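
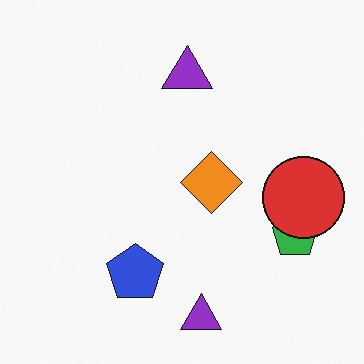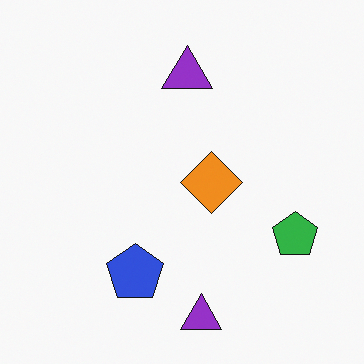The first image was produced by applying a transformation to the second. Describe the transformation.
The first image is the second overlaid with an additional red circle.

A red circle appears in the first image that is absent from the second.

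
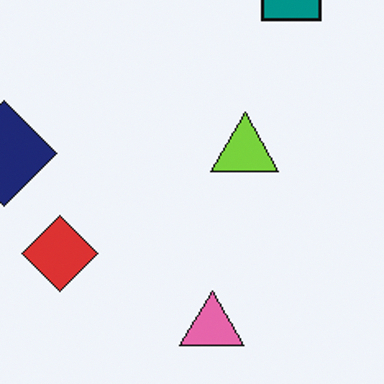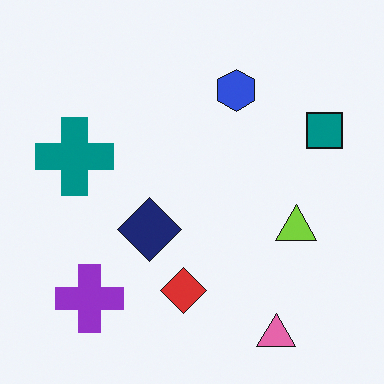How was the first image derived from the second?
The first image is the second cropped to a noticeably smaller region and rescaled.

The visible shapes are larger and the field of view is narrower; shapes near the original edges may be partly or wholly outside the frame — a crop-and-rescale.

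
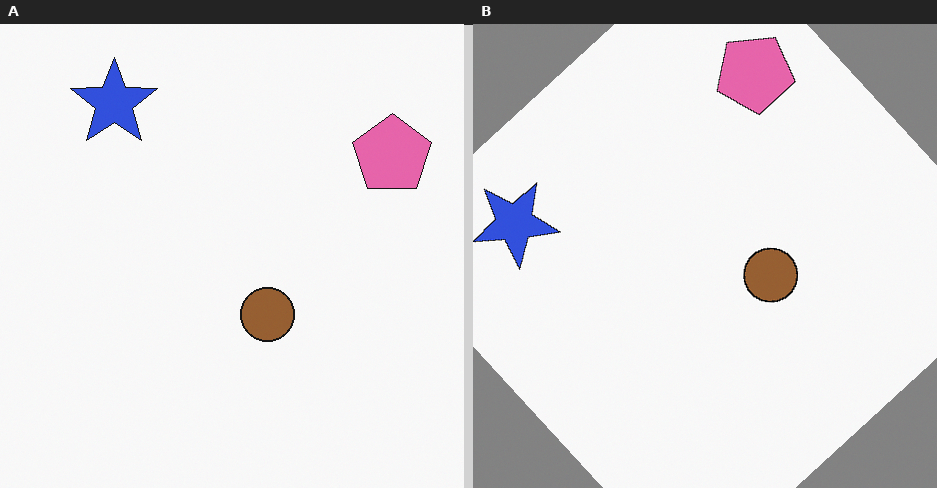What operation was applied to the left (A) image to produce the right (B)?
This is the original image rotated counter-clockwise by a large amount — several tens of degrees.

Every shape is tilted by the same angle and the image corners show triangular fill wedges — a whole-image rotation by a non-right angle.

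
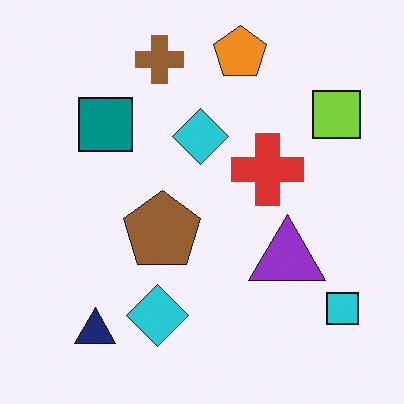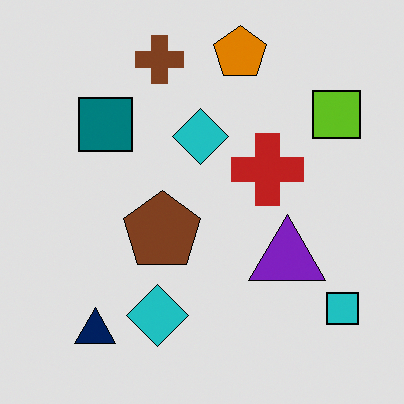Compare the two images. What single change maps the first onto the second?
It was posterized to a reduced palette.

Each flat color has snapped to a coarser quantized level — most visibly, the near-white background has dropped to a flat grey.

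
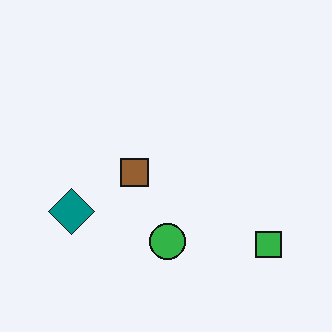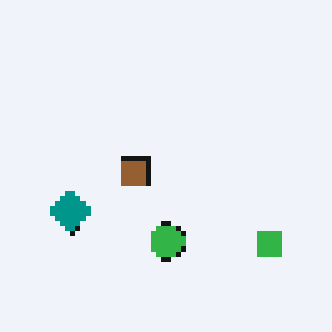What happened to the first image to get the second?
This is the original image mildly pixelated.

Shapes are reduced to large square blocks; fine edges and outlines are lost — a downscale-then-upscale (mosaic) effect.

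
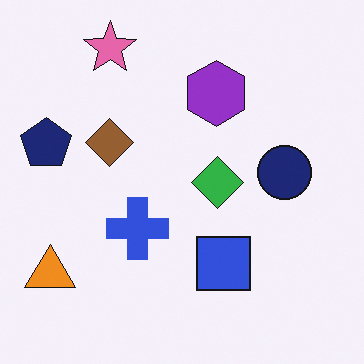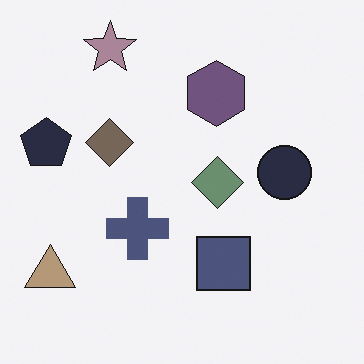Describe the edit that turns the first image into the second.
This is the original image made much more muted (saturation change).

All colors are more muted and greyish — a global saturation change.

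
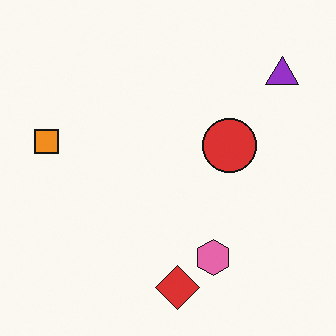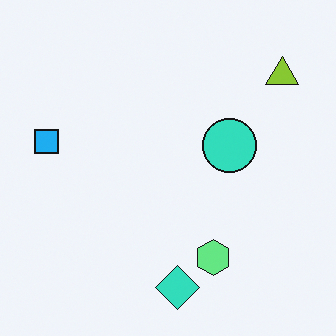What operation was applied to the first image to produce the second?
The second image is the first hue-shifted by a large amount.

Every shape's color has rotated by the same amount around the hue wheel — a uniform hue shift.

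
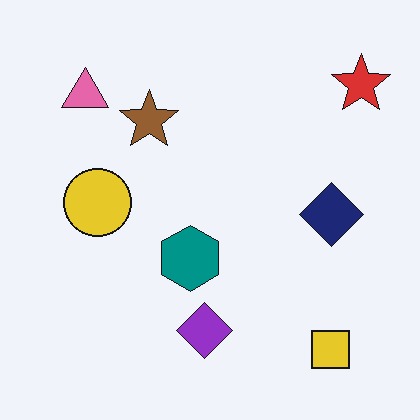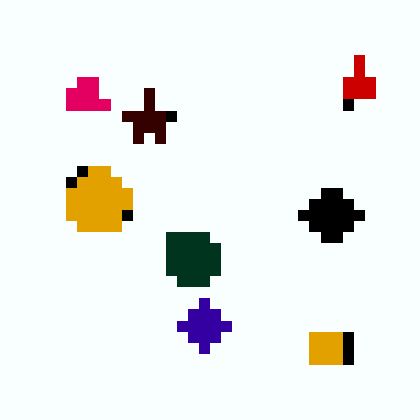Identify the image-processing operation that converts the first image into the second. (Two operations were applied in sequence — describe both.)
The image was given much higher contrast, then heavily pixelated into large blocks.

Tones are pushed away from mid-grey across the whole image — a global contrast change. Shapes are reduced to large square blocks; fine edges and outlines are lost — a downscale-then-upscale (mosaic) effect.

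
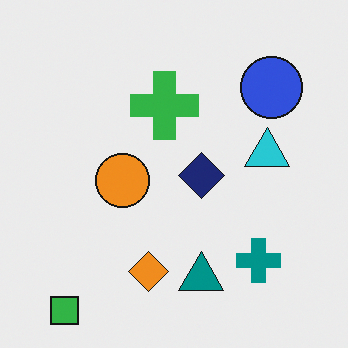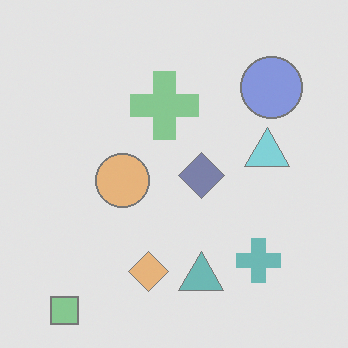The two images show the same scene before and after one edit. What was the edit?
Washed out (contrast reduced).

Tones are pushed toward mid-grey across the whole image — a global contrast change.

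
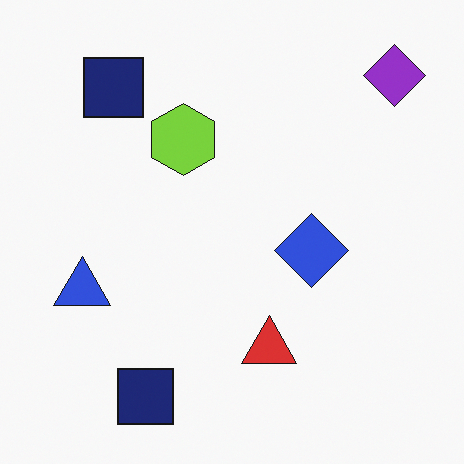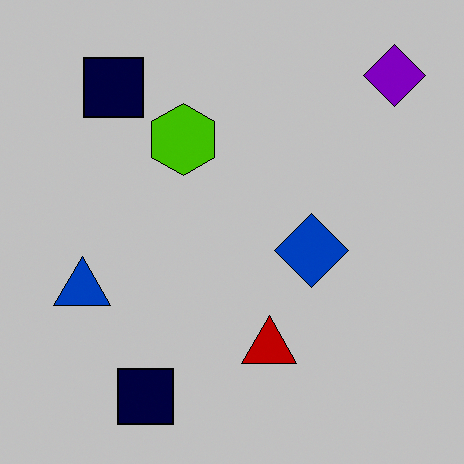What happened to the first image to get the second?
It was aggressively posterized.

Each flat color has snapped to a coarser quantized level — most visibly, the near-white background has dropped to a flat grey.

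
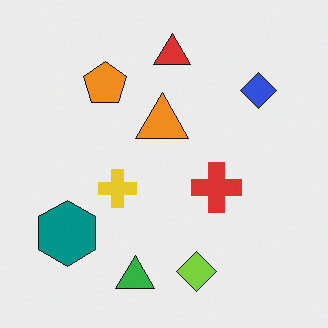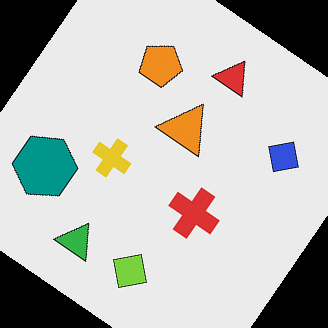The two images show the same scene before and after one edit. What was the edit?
The image was rotated clockwise by a large amount — several tens of degrees.

Every shape is tilted by the same angle and the image corners show triangular fill wedges — a whole-image rotation by a non-right angle.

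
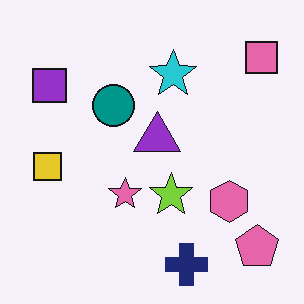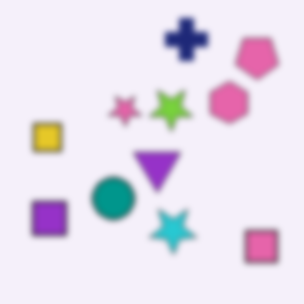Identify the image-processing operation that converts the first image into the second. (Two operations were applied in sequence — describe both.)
The second image is the first moderately blurred, then flipped vertically (top ↔ bottom).

Shape edges and outlines are uniformly softened across the whole image. The navy cross is in the bottom of the first image and the top of the second — shapes on opposite sides of the horizontal midline have swapped in a mirror flip.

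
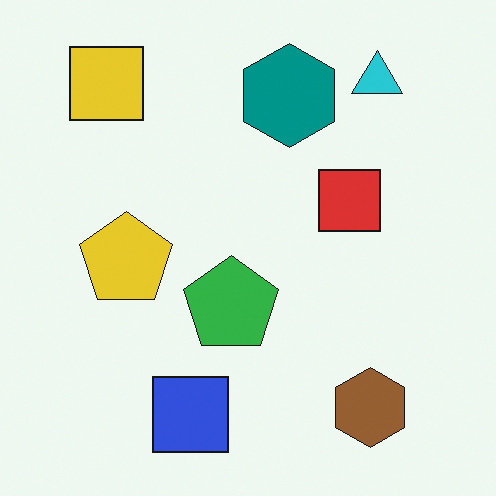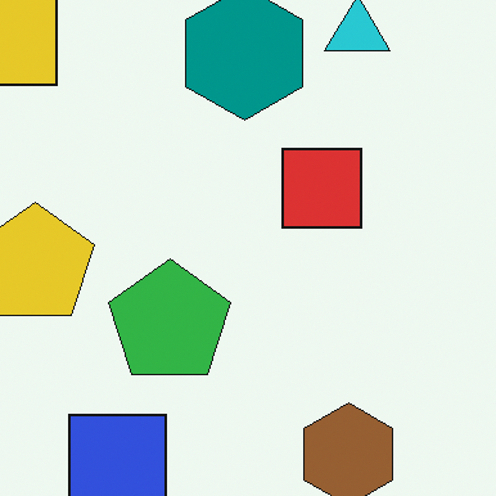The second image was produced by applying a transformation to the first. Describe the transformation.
The image was cropped slightly and scaled back up.

The visible shapes are larger and the field of view is narrower; shapes near the original edges may be partly or wholly outside the frame — a crop-and-rescale.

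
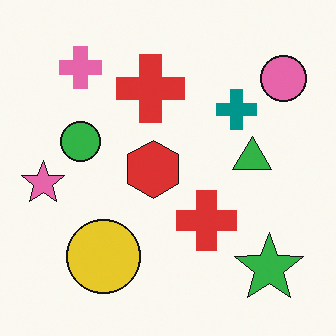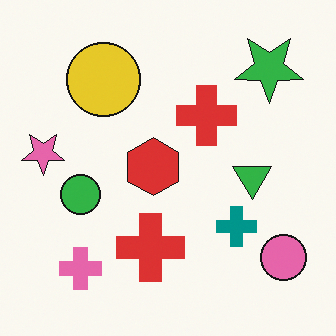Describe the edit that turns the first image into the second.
The image was flipped vertically (top ↔ bottom).

The pink cross is in the top-left of the first image and the bottom-left of the second — shapes on opposite sides of the horizontal midline have swapped in a mirror flip.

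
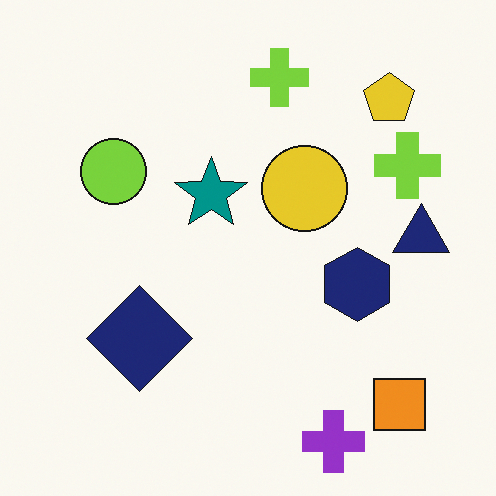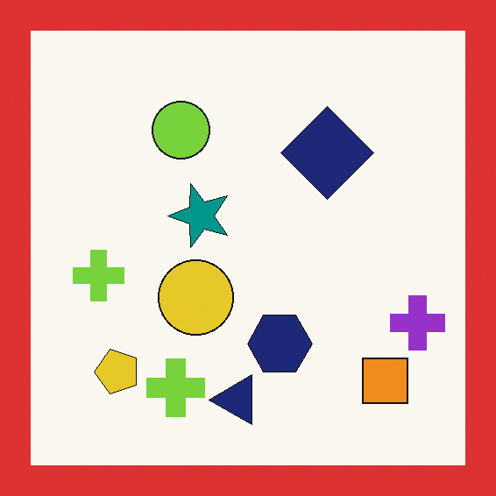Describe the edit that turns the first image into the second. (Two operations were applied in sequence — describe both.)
It was transposed (reflected across the top-left ↔ bottom-right diagonal), then framed with a red border.

Shapes have swapped their row and column positions — what was in the top-right is now in the bottom-left — a diagonal reflection. A solid red frame runs around the edge of the second image, with the content slightly shrunk inside it.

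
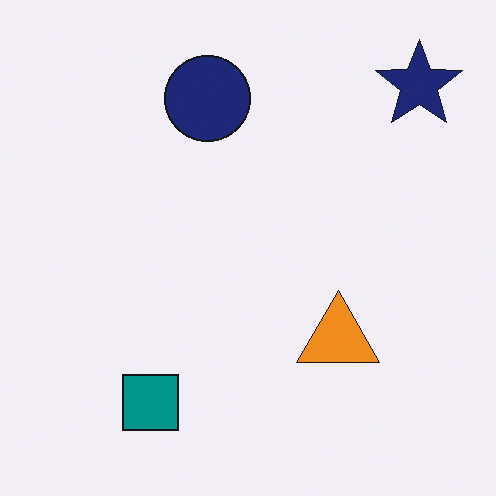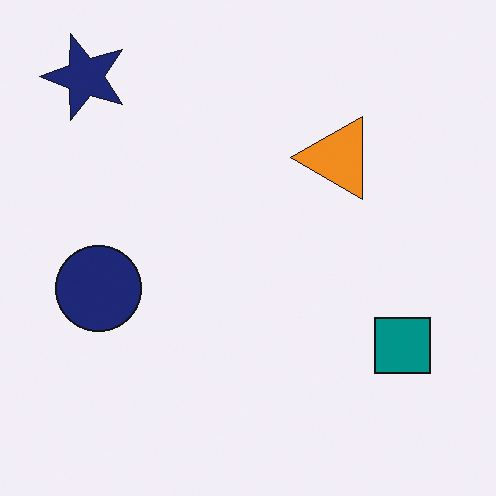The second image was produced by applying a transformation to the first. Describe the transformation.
Rotated 90° counter-clockwise.

The navy star sits in the top-right of the first image and the top-left of the second — consistent with a whole-image 90° counter-clockwise rotation.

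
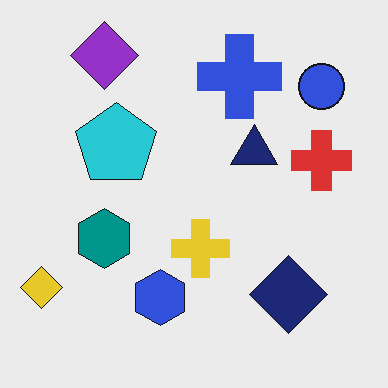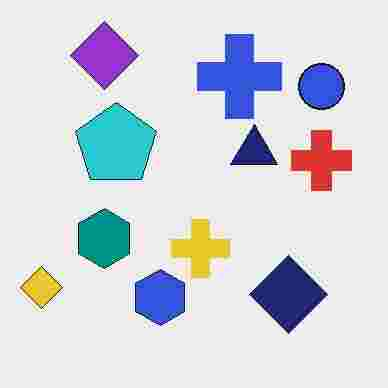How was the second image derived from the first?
The second image is the first heavily JPEG-compressed with obvious blocking artifacts.

Blocky 8×8 compression artifacts appear around shape edges and the flat background shows ringing — characteristic JPEG degradation.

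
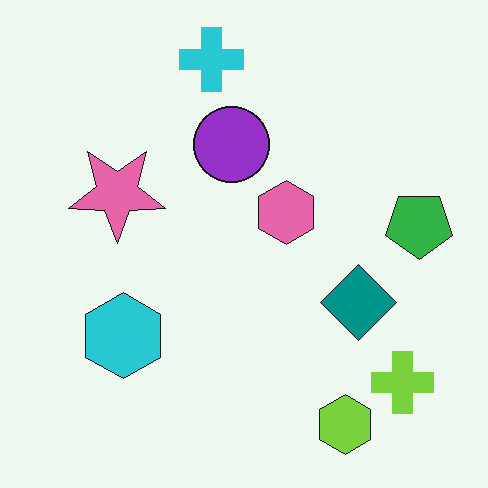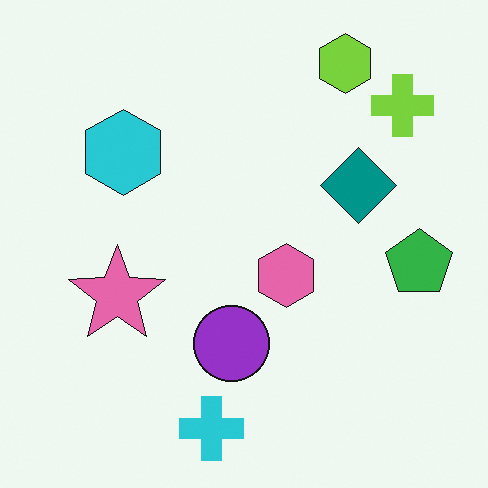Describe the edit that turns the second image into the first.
Flipped vertically (top ↔ bottom).

The cyan cross is in the bottom of the second image and the top of the first — shapes on opposite sides of the horizontal midline have swapped in a mirror flip.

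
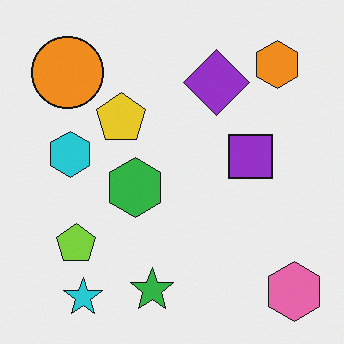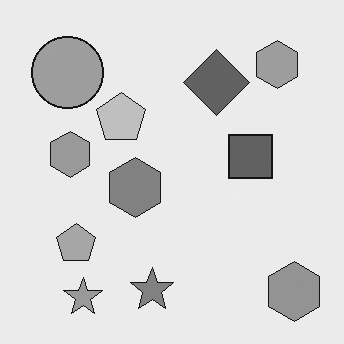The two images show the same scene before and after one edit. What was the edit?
It was converted to grayscale.

All color is removed — every shape is now a shade of grey.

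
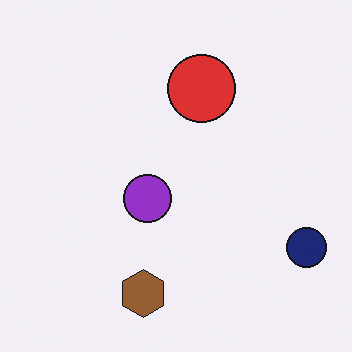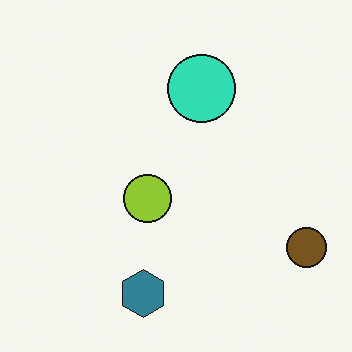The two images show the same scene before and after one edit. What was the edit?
The transformation is: hue-shifted by a large amount.

Every shape's color has rotated by the same amount around the hue wheel — a uniform hue shift.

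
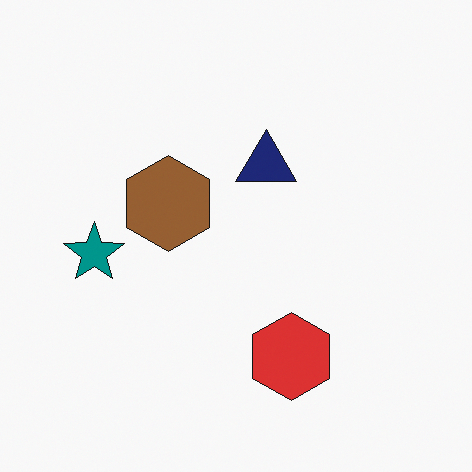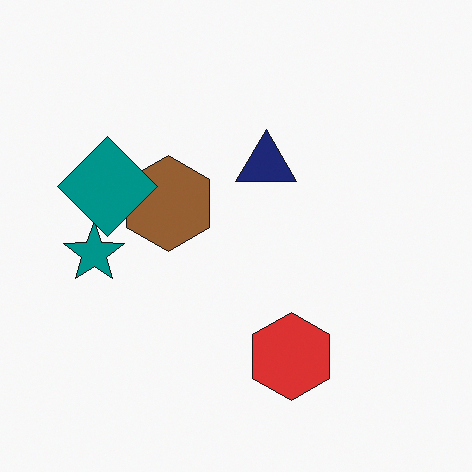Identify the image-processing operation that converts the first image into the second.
The transformation is: overlaid with an additional teal diamond.

A teal diamond appears in the second image that is absent from the first.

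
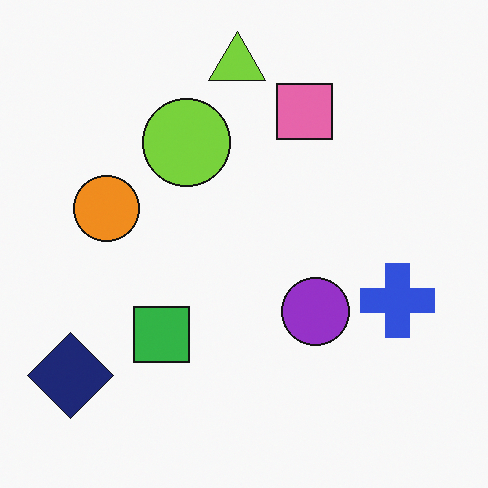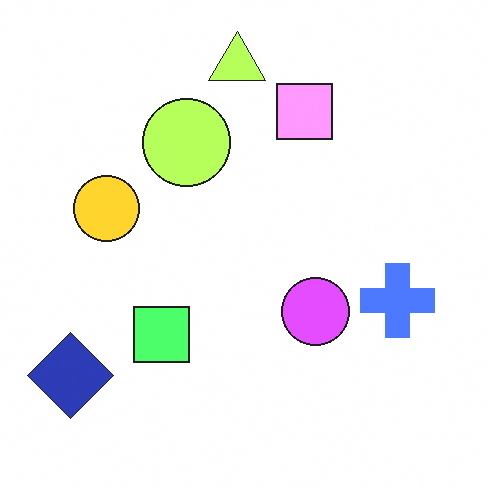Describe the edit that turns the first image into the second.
This is the original image noticeably brightened.

Every pixel — background and shapes alike — is uniformly brightened.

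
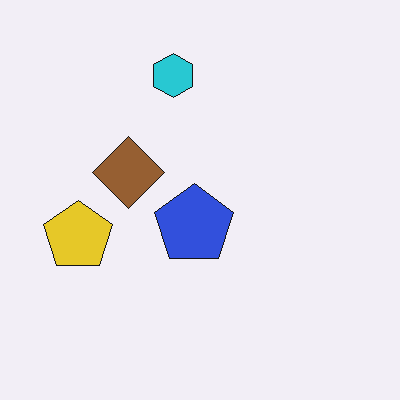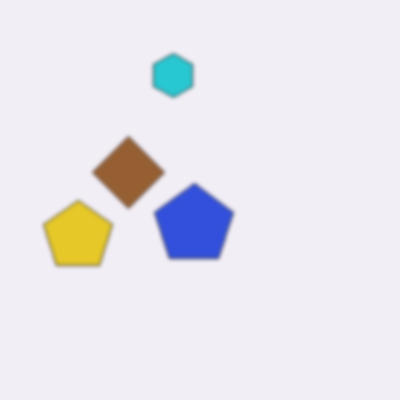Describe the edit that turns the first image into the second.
The second image is the first given a subtle gaussian blur.

Shape edges and outlines are uniformly softened across the whole image.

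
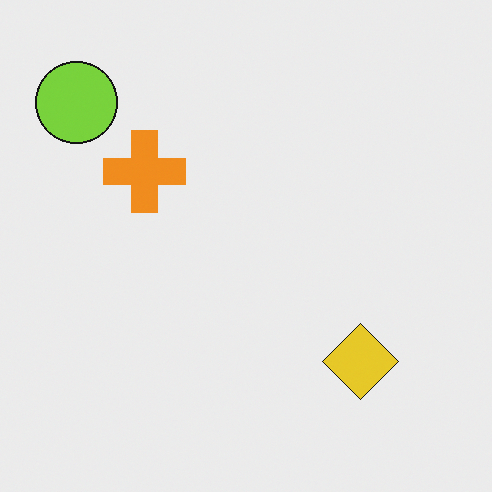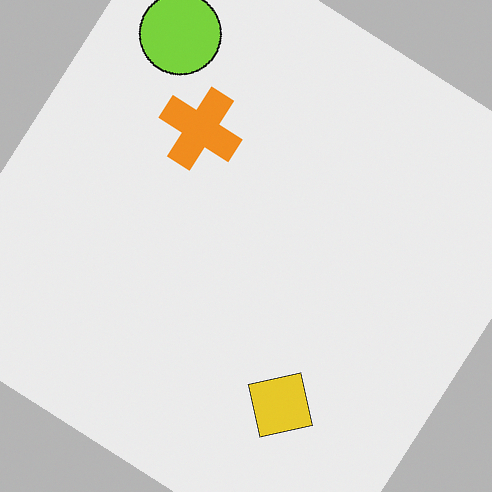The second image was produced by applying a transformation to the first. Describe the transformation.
It was rotated clockwise by a large amount — several tens of degrees.

Every shape is tilted by the same angle and the image corners show triangular fill wedges — a whole-image rotation by a non-right angle.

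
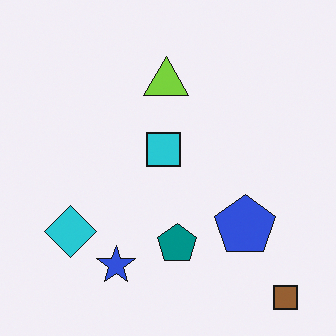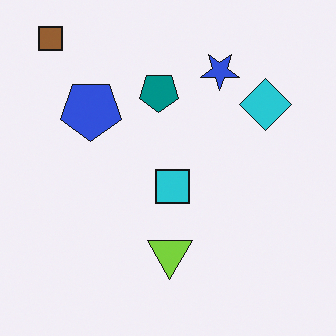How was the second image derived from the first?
The transformation is: rotated 180°.

The brown square sits in the bottom-right of the first image and the top-left of the second — consistent with a whole-image 180° rotation.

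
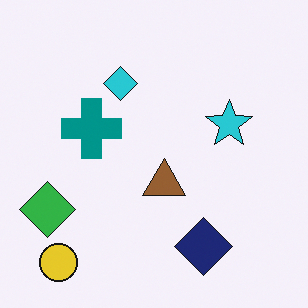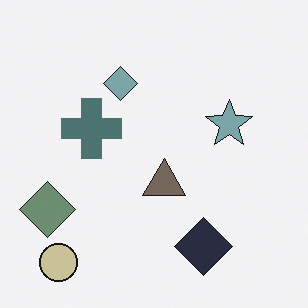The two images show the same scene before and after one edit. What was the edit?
The second image is the first heavily desaturated.

All colors are more muted and greyish — a global saturation change.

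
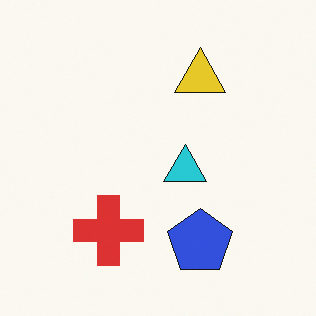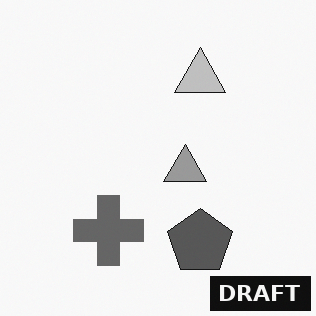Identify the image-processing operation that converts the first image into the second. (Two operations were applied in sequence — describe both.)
The second image is the first converted to grayscale, then watermarked with the text "DRAFT" in the lower-right corner.

All color is removed — every shape is now a shade of grey. A dark label reading "DRAFT" appears in the lower-right corner.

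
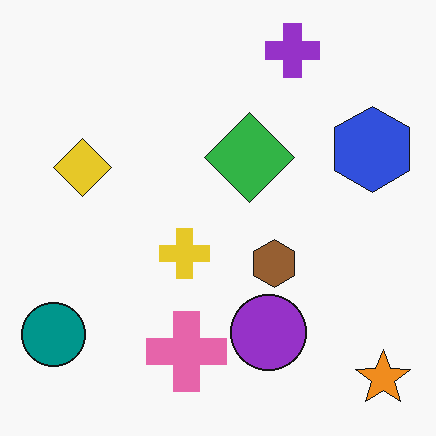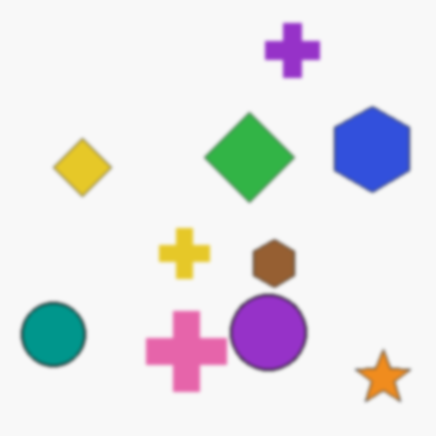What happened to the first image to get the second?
This is the original image slightly softened.

Shape edges and outlines are uniformly softened across the whole image.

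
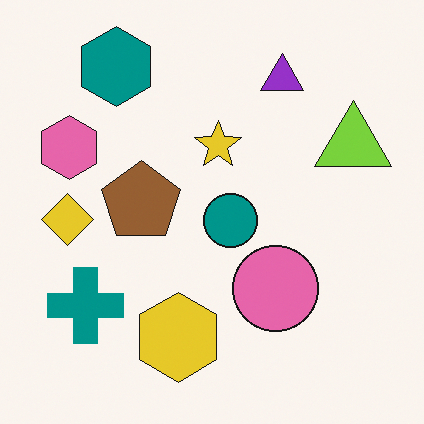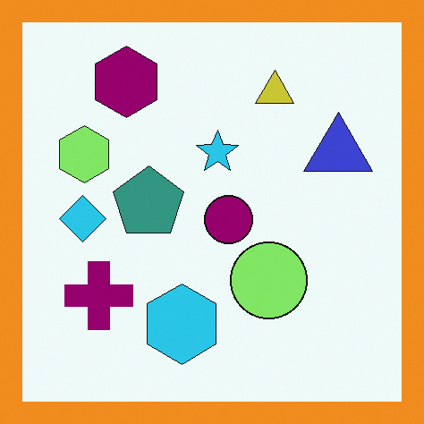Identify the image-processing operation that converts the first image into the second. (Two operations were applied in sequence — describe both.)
The image was hue-shifted noticeably, then framed with a orange border.

Every shape's color has rotated by the same amount around the hue wheel — a uniform hue shift. A solid orange frame runs around the edge of the second image, with the content slightly shrunk inside it.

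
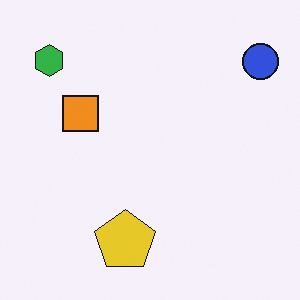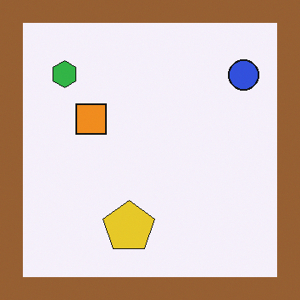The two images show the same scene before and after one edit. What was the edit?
The second image is the first framed with a brown border.

A solid brown frame runs around the edge of the second image, with the content slightly shrunk inside it.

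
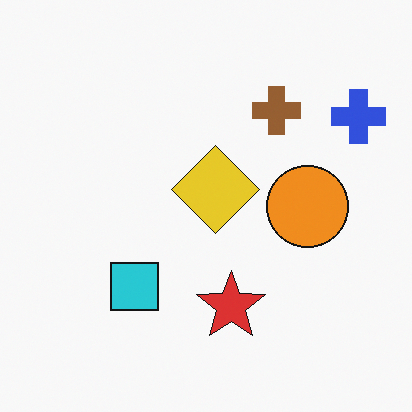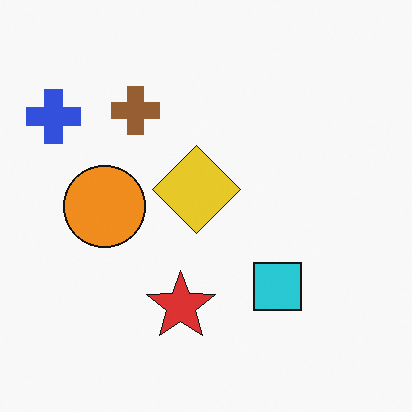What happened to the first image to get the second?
This is the original image flipped horizontally (left ↔ right).

The blue cross is in the top-right of the first image and the top-left of the second — shapes on opposite sides of the vertical midline have swapped in a mirror flip.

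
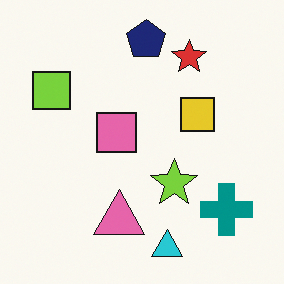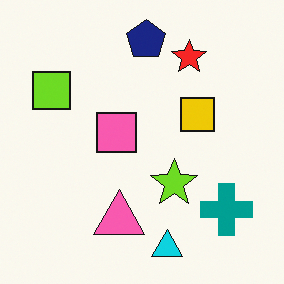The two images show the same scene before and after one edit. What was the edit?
Slightly oversaturated.

All colors are more vivid — a global saturation change.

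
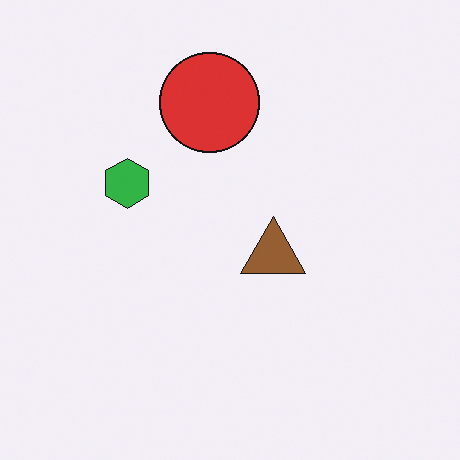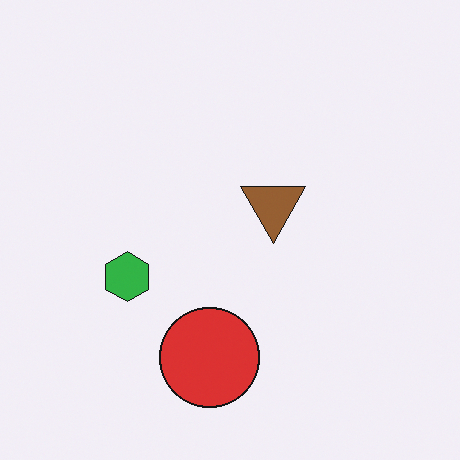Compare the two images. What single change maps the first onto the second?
Flipped vertically (top ↔ bottom).

The red circle is in the top of the first image and the bottom of the second — shapes on opposite sides of the horizontal midline have swapped in a mirror flip.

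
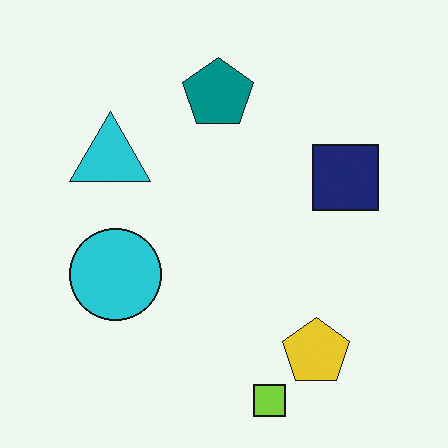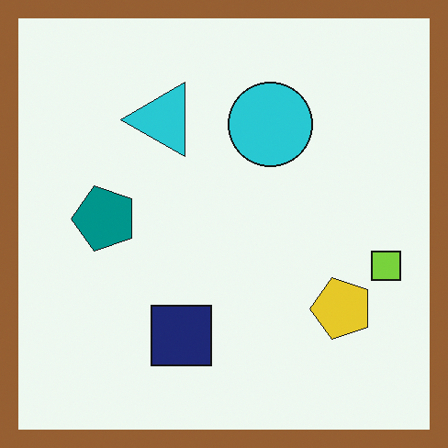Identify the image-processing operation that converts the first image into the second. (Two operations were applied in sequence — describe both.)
The second image is the first transposed (reflected across the top-left ↔ bottom-right diagonal), then framed with a brown border.

Shapes have swapped their row and column positions — what was in the top-right is now in the bottom-left — a diagonal reflection. A solid brown frame runs around the edge of the second image, with the content slightly shrunk inside it.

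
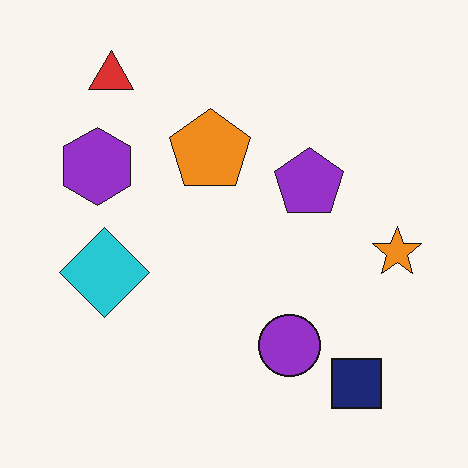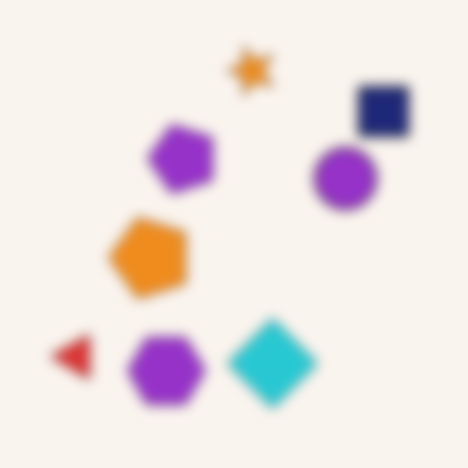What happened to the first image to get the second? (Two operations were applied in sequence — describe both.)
It was rotated 90° counter-clockwise, then strongly gaussian-blurred.

The red triangle sits in the top-left of the first image and the bottom-left of the second — consistent with a whole-image 90° counter-clockwise rotation. Shape edges and outlines are uniformly softened across the whole image.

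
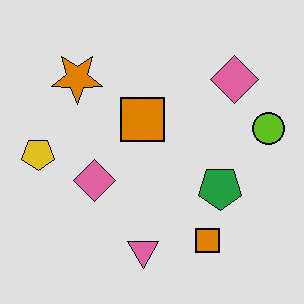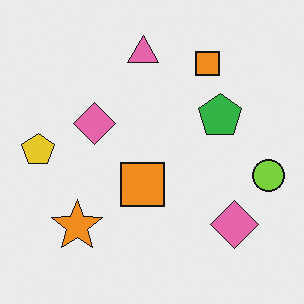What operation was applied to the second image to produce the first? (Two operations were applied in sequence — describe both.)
Posterized to a reduced palette, then flipped vertically (top ↔ bottom).

Each flat color has snapped to a coarser quantized level — most visibly, the near-white background has dropped to a flat grey. The pink triangle is in the top of the second image and the bottom of the first — shapes on opposite sides of the horizontal midline have swapped in a mirror flip.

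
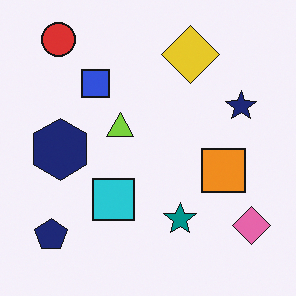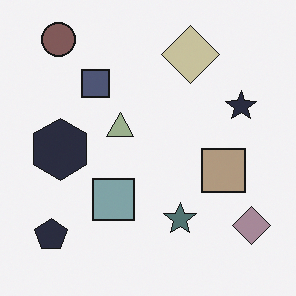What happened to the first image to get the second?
The second image is the first made much more muted (saturation change).

All colors are more muted and greyish — a global saturation change.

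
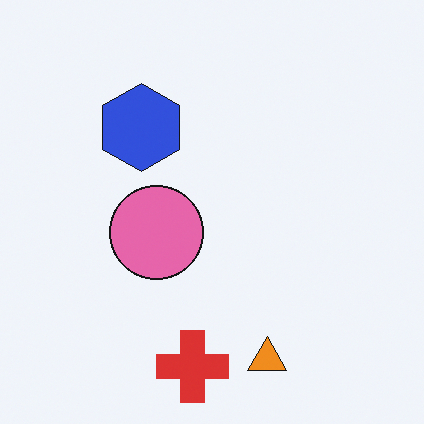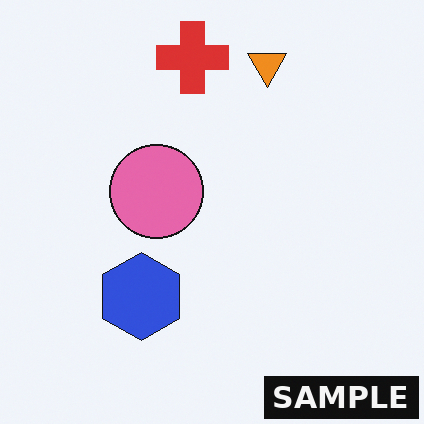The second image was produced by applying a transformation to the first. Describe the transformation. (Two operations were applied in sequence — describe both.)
This is the original image flipped vertically (top ↔ bottom), then watermarked with the text "SAMPLE" in the lower-right corner.

The red cross is in the bottom of the first image and the top of the second — shapes on opposite sides of the horizontal midline have swapped in a mirror flip. A dark label reading "SAMPLE" appears in the lower-right corner.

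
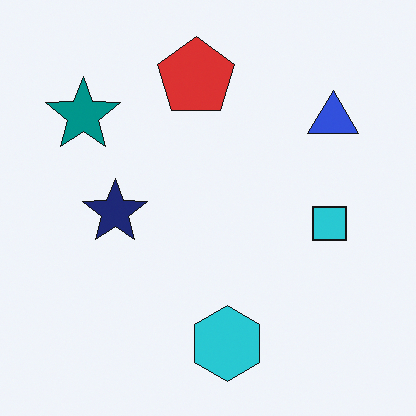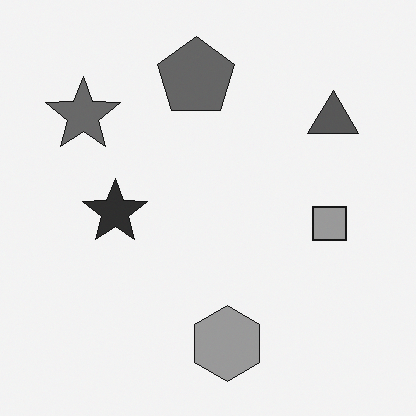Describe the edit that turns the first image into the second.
It was converted to grayscale.

All color is removed — every shape is now a shade of grey.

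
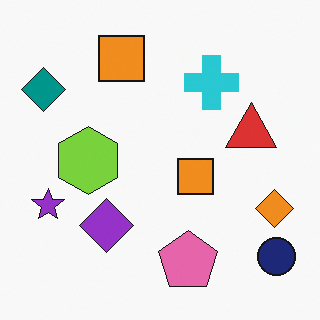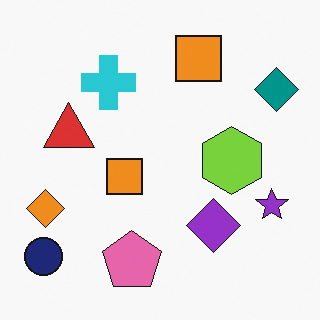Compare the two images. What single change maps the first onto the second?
The image was flipped horizontally (left ↔ right).

The teal diamond is in the top-left of the first image and the top-right of the second — shapes on opposite sides of the vertical midline have swapped in a mirror flip.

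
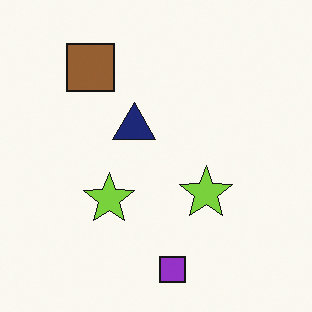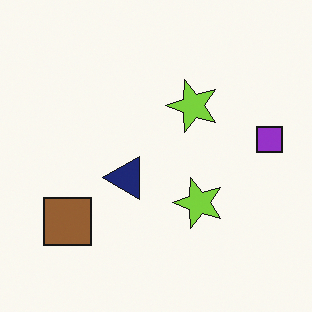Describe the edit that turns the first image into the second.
This is the original image rotated 90° counter-clockwise.

The purple square sits in the bottom of the first image and the right of the second — consistent with a whole-image 90° counter-clockwise rotation.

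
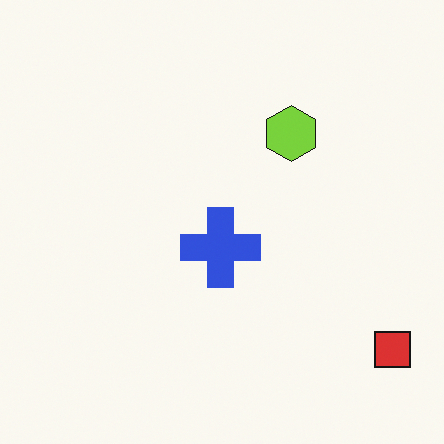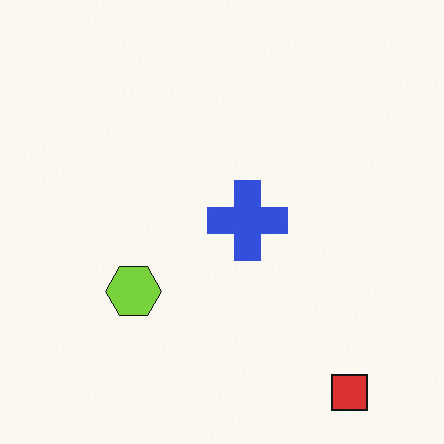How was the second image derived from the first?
The image was transposed (reflected across the top-left ↔ bottom-right diagonal).

Shapes have swapped their row and column positions — what was in the top-right is now in the bottom-left — a diagonal reflection.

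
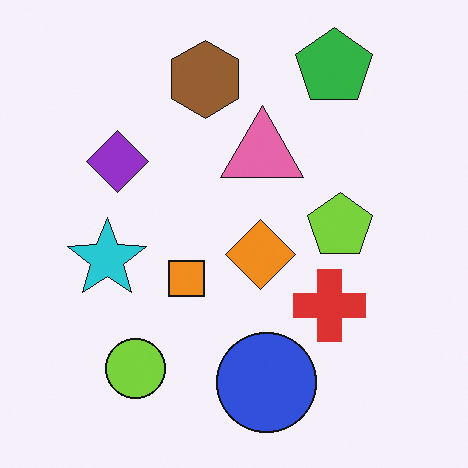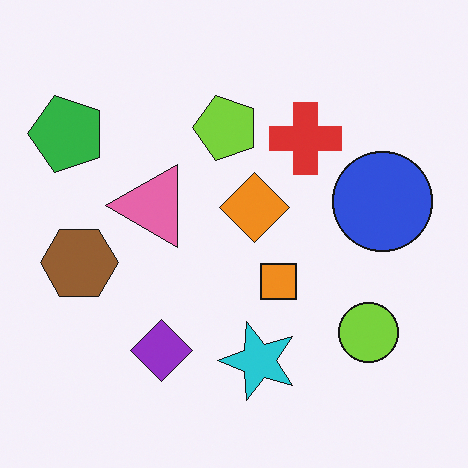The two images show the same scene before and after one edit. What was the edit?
This is the original image rotated 90° counter-clockwise.

The green pentagon sits in the top-right of the first image and the top-left of the second — consistent with a whole-image 90° counter-clockwise rotation.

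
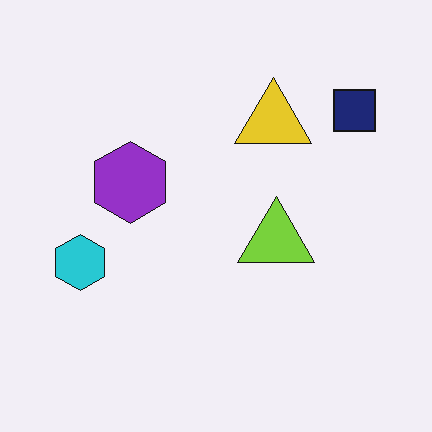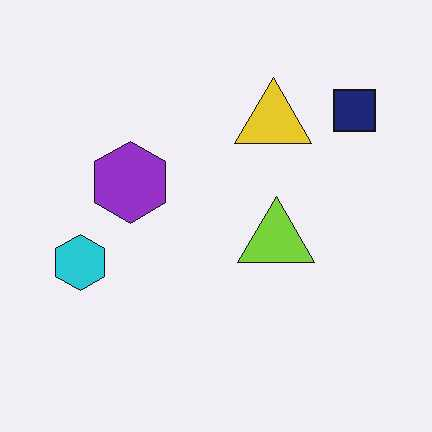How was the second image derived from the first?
It was JPEG-compressed with visible artifacts.

Blocky 8×8 compression artifacts appear around shape edges and the flat background shows ringing — characteristic JPEG degradation.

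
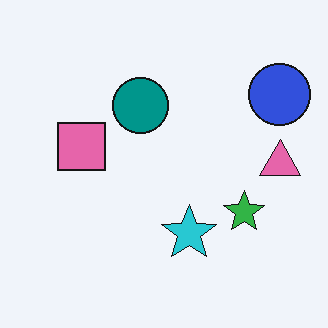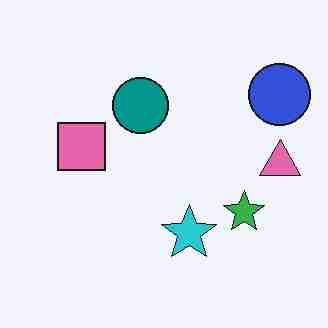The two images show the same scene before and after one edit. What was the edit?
Degraded with heavy JPEG compression.

Blocky 8×8 compression artifacts appear around shape edges and the flat background shows ringing — characteristic JPEG degradation.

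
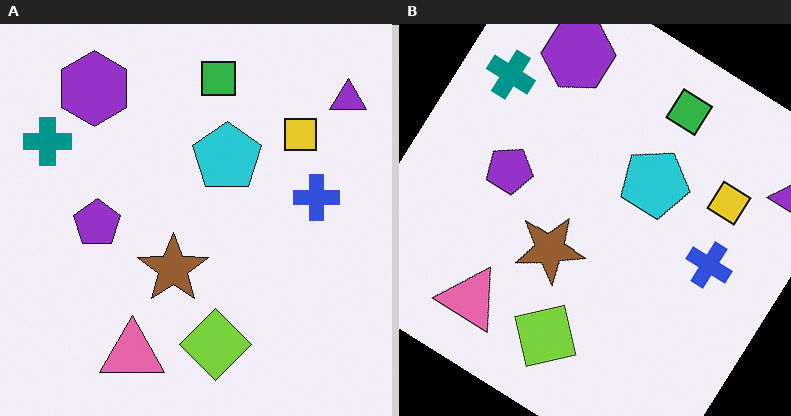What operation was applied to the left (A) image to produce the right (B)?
Rotated clockwise by a large amount — several tens of degrees.

Every shape is tilted by the same angle and the image corners show triangular fill wedges — a whole-image rotation by a non-right angle.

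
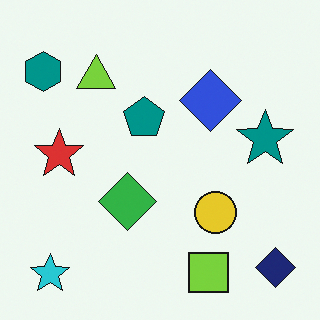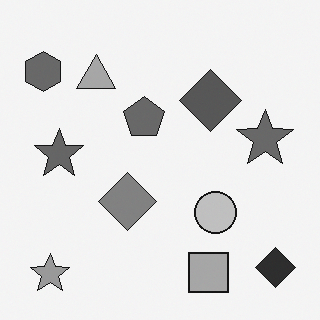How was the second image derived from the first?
This is the original image converted to grayscale.

All color is removed — every shape is now a shade of grey.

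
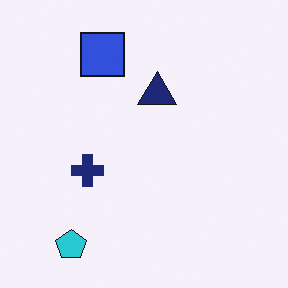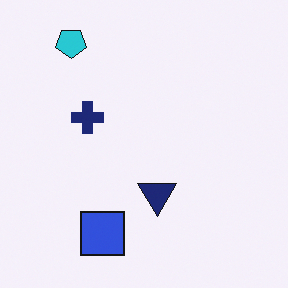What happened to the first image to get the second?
The image was flipped vertically (top ↔ bottom).

The cyan pentagon is in the bottom-left of the first image and the top-left of the second — shapes on opposite sides of the horizontal midline have swapped in a mirror flip.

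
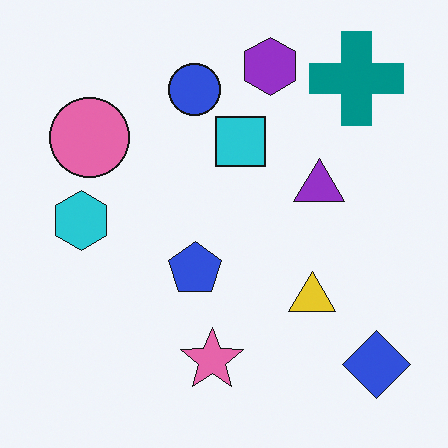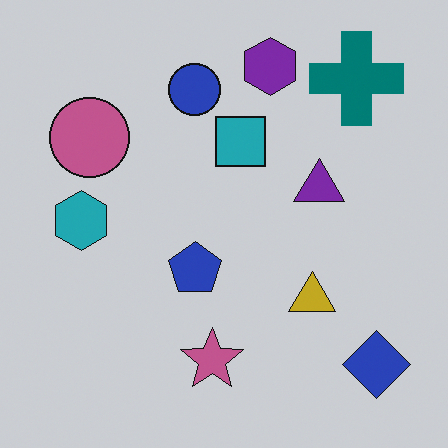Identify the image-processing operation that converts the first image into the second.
The image was slightly darkened.

Every pixel — background and shapes alike — is uniformly darkened.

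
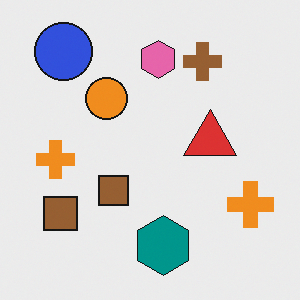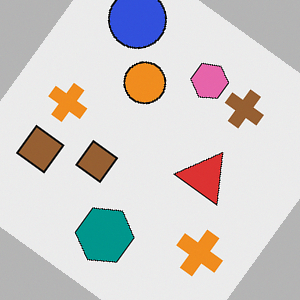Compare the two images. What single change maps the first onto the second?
This is the original image rotated clockwise by a large amount — several tens of degrees.

Every shape is tilted by the same angle and the image corners show triangular fill wedges — a whole-image rotation by a non-right angle.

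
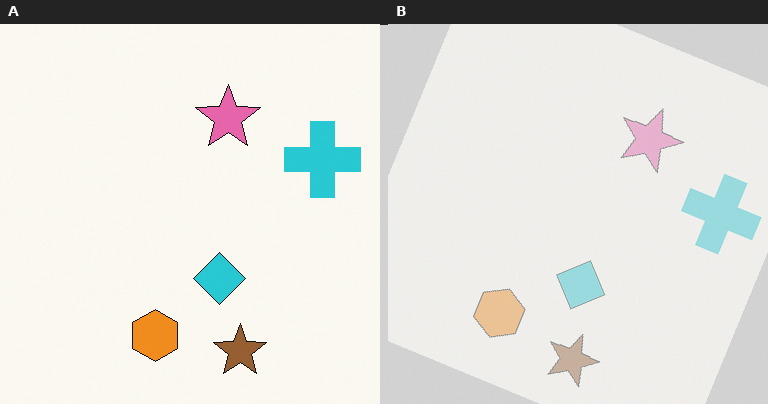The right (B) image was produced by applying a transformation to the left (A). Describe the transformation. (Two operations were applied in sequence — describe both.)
This is the original image rotated clockwise by a clearly visible amount, then given much lower contrast.

Every shape is tilted by the same angle and the image corners show triangular fill wedges — a whole-image rotation by a non-right angle. Tones are pushed toward mid-grey across the whole image — a global contrast change.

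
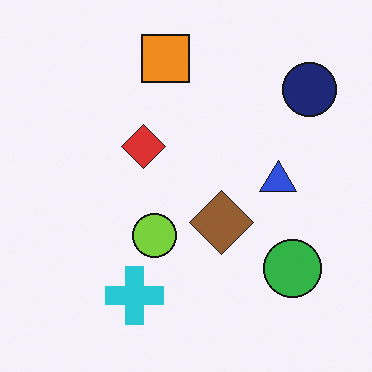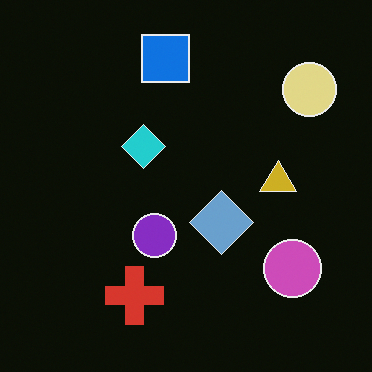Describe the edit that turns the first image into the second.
Color-inverted (negative).

The light background has become dark and every shape's color is its complement — a photographic negative.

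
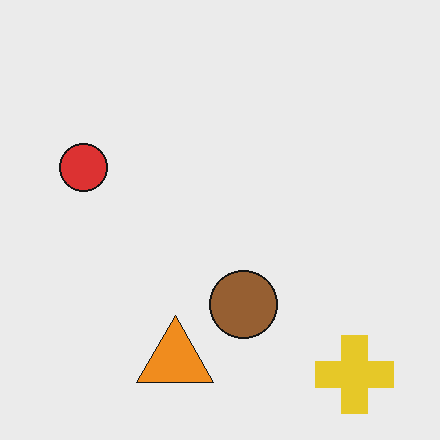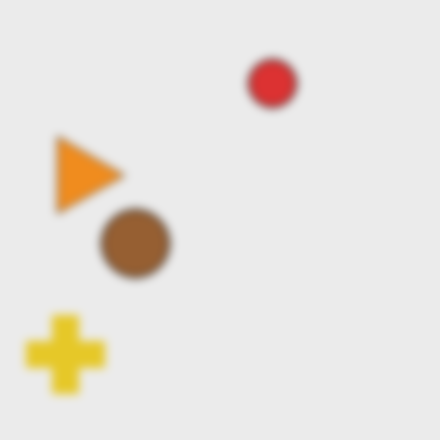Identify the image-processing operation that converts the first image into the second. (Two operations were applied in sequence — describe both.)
The transformation is: rotated 90° clockwise, then moderately blurred.

The yellow cross sits in the bottom-right of the first image and the bottom-left of the second — consistent with a whole-image 90° clockwise rotation. Shape edges and outlines are uniformly softened across the whole image.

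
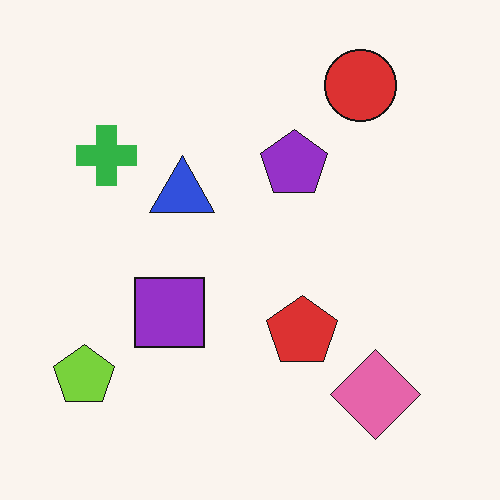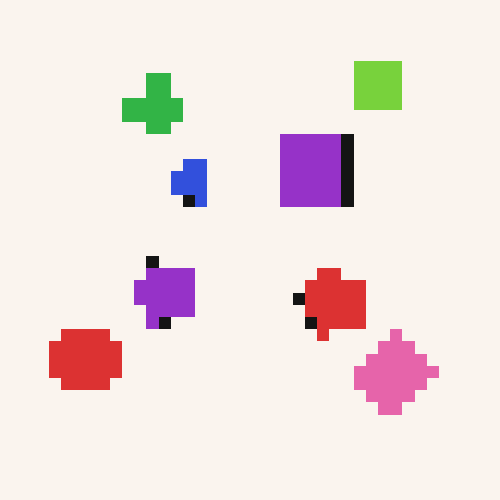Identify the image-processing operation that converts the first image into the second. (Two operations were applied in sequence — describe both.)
The second image is the first heavily pixelated into large blocks, then transposed (reflected across the top-left ↔ bottom-right diagonal).

Shapes are reduced to large square blocks; fine edges and outlines are lost — a downscale-then-upscale (mosaic) effect. Shapes have swapped their row and column positions — what was in the top-right is now in the bottom-left — a diagonal reflection.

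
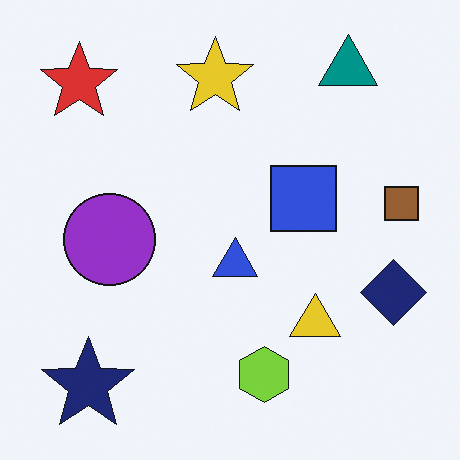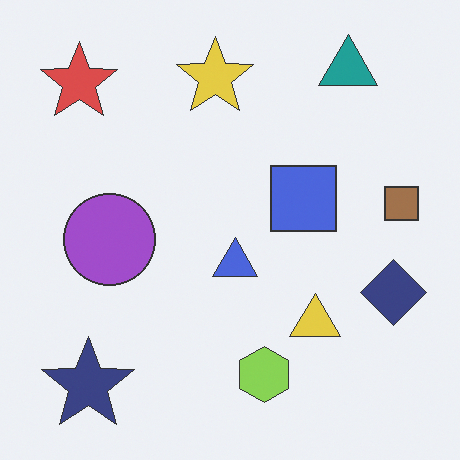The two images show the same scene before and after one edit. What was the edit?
This is the original image given slightly reduced contrast.

Tones are pushed toward mid-grey across the whole image — a global contrast change.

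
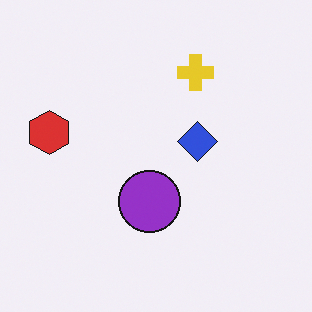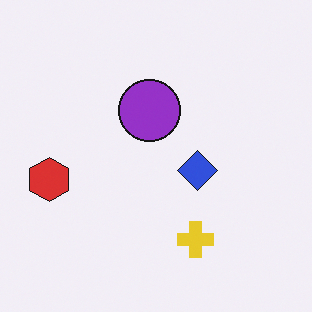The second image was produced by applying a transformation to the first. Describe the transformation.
Flipped vertically (top ↔ bottom).

The yellow cross is in the top of the first image and the bottom of the second — shapes on opposite sides of the horizontal midline have swapped in a mirror flip.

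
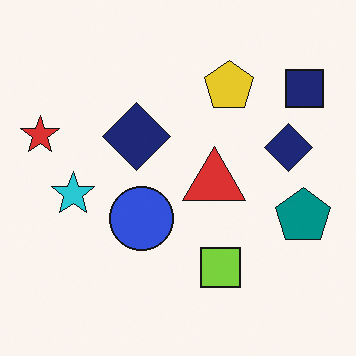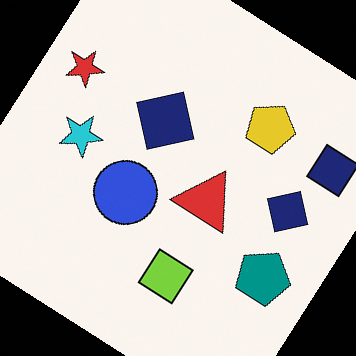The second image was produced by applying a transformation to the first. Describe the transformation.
The transformation is: rotated clockwise by a large amount — several tens of degrees.

Every shape is tilted by the same angle and the image corners show triangular fill wedges — a whole-image rotation by a non-right angle.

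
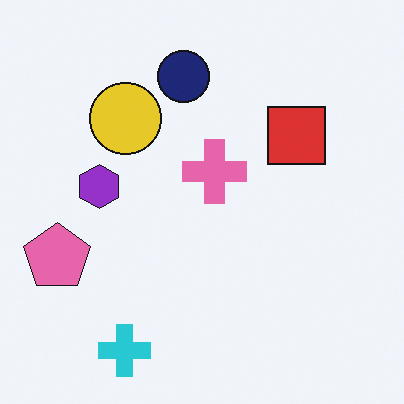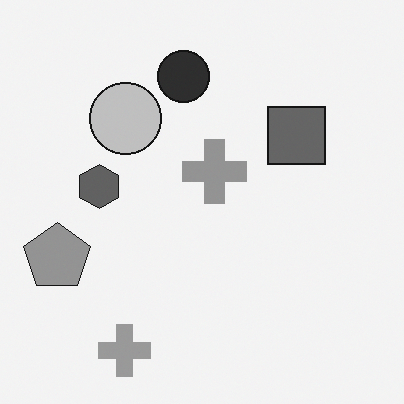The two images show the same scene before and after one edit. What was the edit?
This is the original image converted to grayscale.

All color is removed — every shape is now a shade of grey.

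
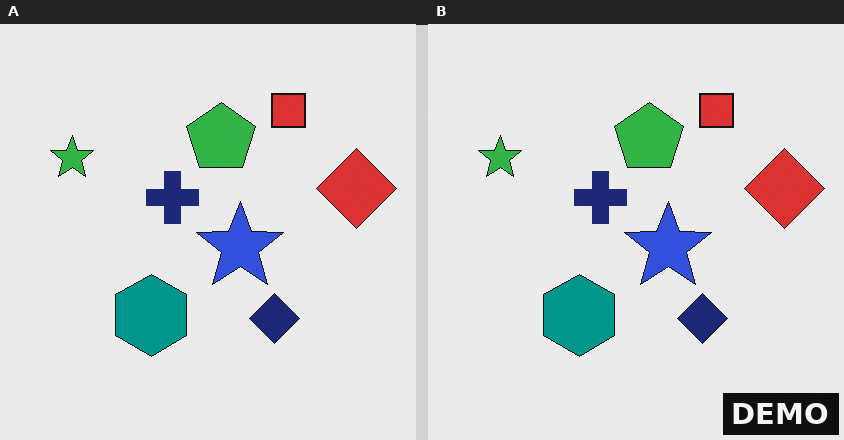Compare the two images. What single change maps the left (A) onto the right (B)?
The image was watermarked with the text "DEMO" in the lower-right corner.

A dark label reading "DEMO" appears in the lower-right corner.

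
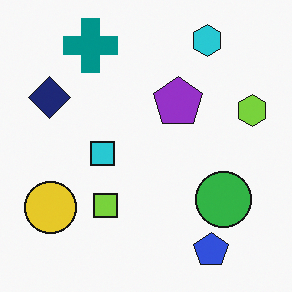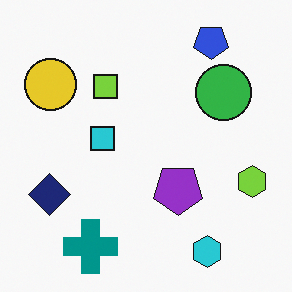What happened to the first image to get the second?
This is the original image flipped vertically (top ↔ bottom).

The cyan hexagon is in the top-right of the first image and the bottom-right of the second — shapes on opposite sides of the horizontal midline have swapped in a mirror flip.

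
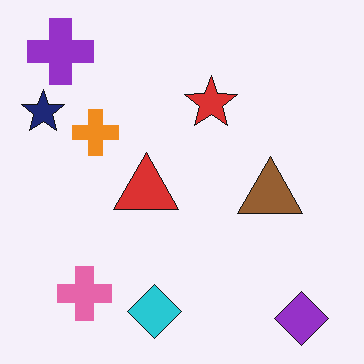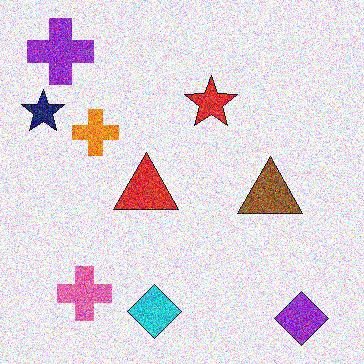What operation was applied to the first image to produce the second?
The second image is the first degraded with strong gaussian noise.

Random speckle covers the whole image, including the flat background.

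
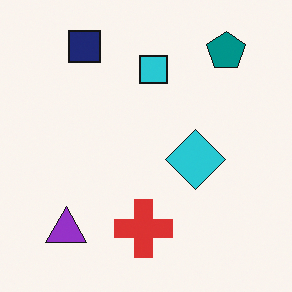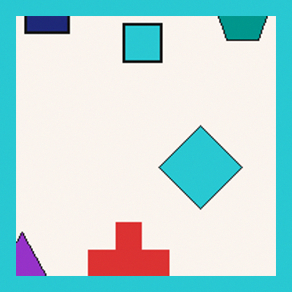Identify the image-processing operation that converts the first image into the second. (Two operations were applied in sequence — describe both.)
The second image is the first cropped to a modestly smaller region and rescaled, then framed with a cyan border.

The visible shapes are larger and the field of view is narrower; shapes near the original edges may be partly or wholly outside the frame — a crop-and-rescale. A solid cyan frame runs around the edge of the second image, with the content slightly shrunk inside it.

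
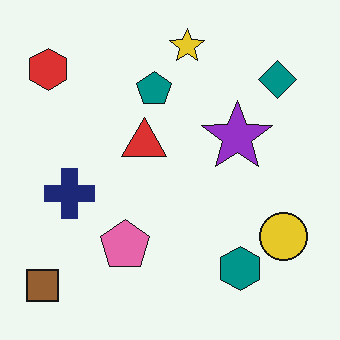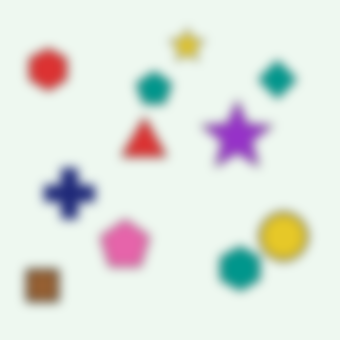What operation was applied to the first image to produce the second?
The image was heavily blurred.

Shape edges and outlines are uniformly softened across the whole image.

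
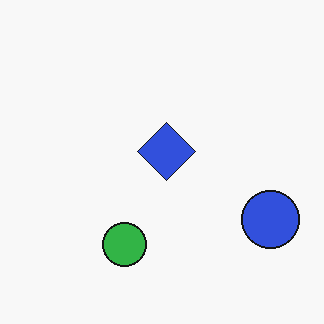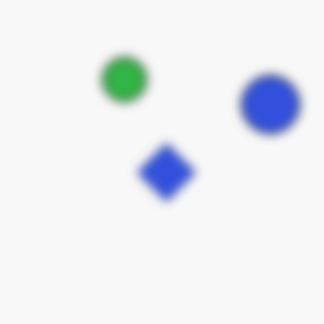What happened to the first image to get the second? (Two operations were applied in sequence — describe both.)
This is the original image strongly gaussian-blurred, then flipped vertically (top ↔ bottom).

Shape edges and outlines are uniformly softened across the whole image. The green circle is in the bottom of the first image and the top of the second — shapes on opposite sides of the horizontal midline have swapped in a mirror flip.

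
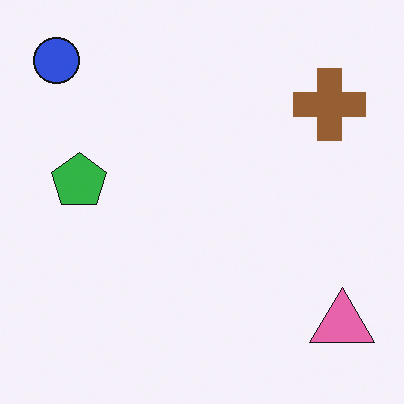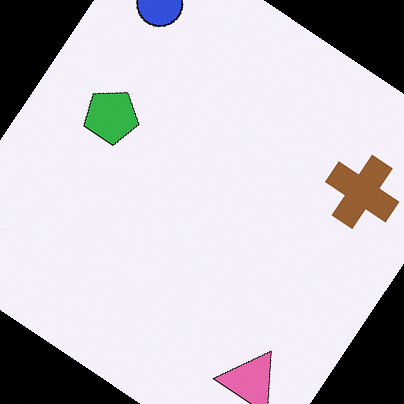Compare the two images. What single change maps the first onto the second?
The second image is the first rotated clockwise by a large amount — several tens of degrees.

Every shape is tilted by the same angle and the image corners show triangular fill wedges — a whole-image rotation by a non-right angle.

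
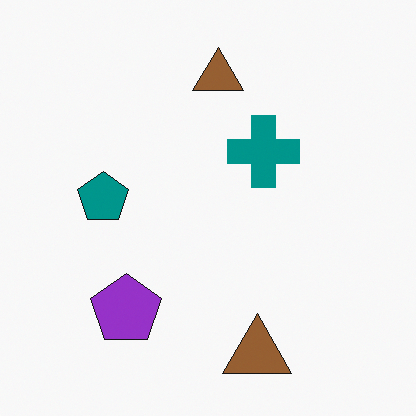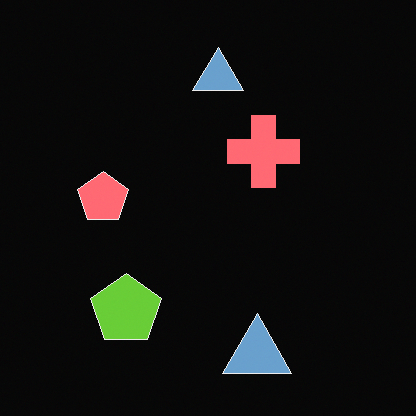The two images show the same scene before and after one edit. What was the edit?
The second image is the first color-inverted (negative).

The light background has become dark and every shape's color is its complement — a photographic negative.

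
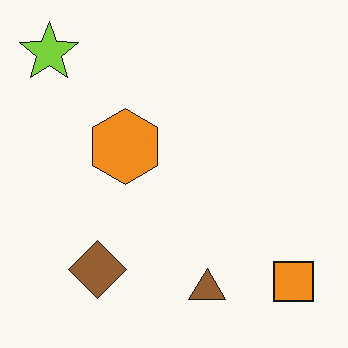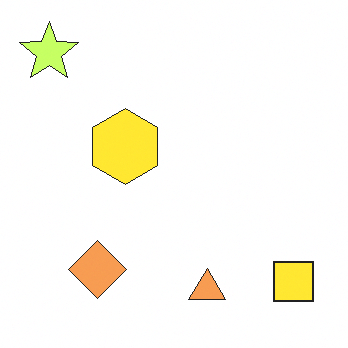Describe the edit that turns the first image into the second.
This is the original image noticeably brightened.

Every pixel — background and shapes alike — is uniformly brightened.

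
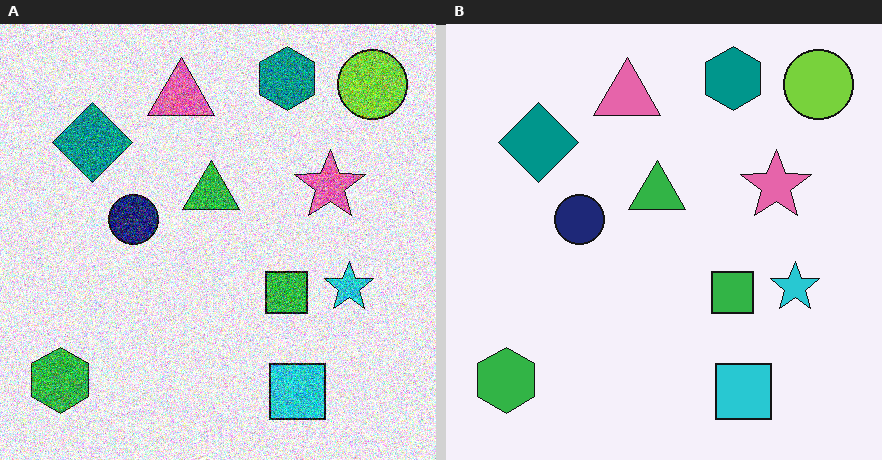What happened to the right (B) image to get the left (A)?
The image was degraded with a thick layer of grain.

Random speckle covers the whole image, including the flat background.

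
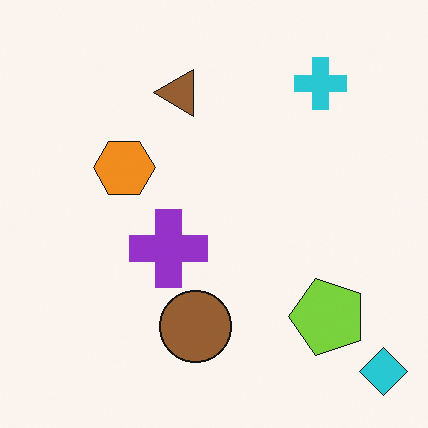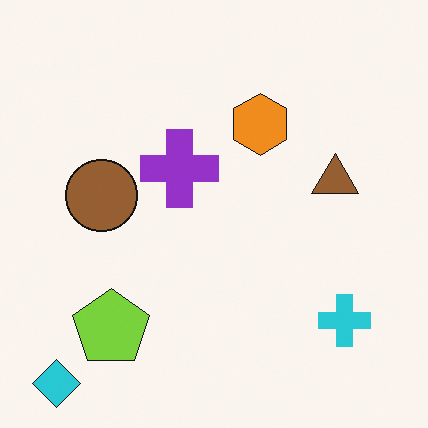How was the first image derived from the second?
The first image is the second rotated 90° counter-clockwise.

The cyan diamond sits in the bottom-left of the second image and the bottom-right of the first — consistent with a whole-image 90° counter-clockwise rotation.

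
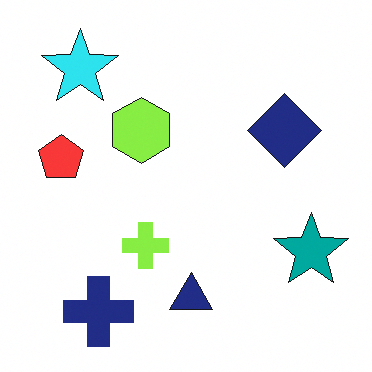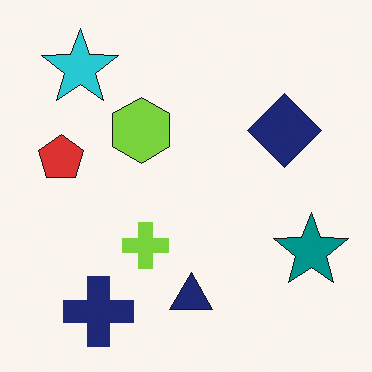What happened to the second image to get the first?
This is the original image brightened a little.

Every pixel — background and shapes alike — is uniformly brightened.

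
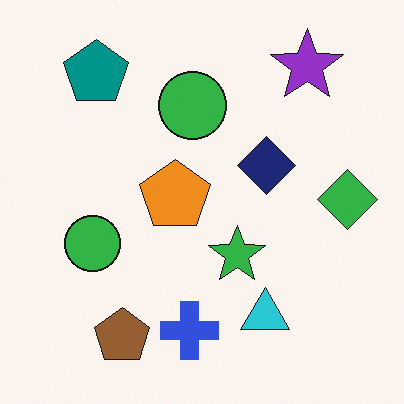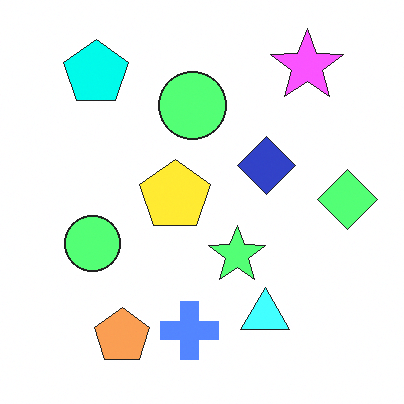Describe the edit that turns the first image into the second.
The image was noticeably brightened.

Every pixel — background and shapes alike — is uniformly brightened.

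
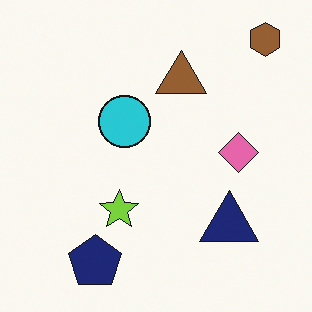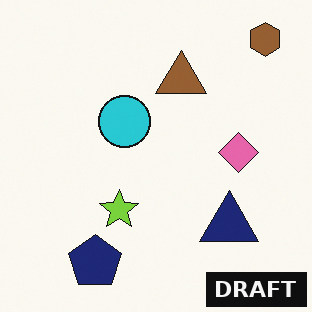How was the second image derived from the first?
It was watermarked with the text "DRAFT" in the lower-right corner.

A dark label reading "DRAFT" appears in the lower-right corner.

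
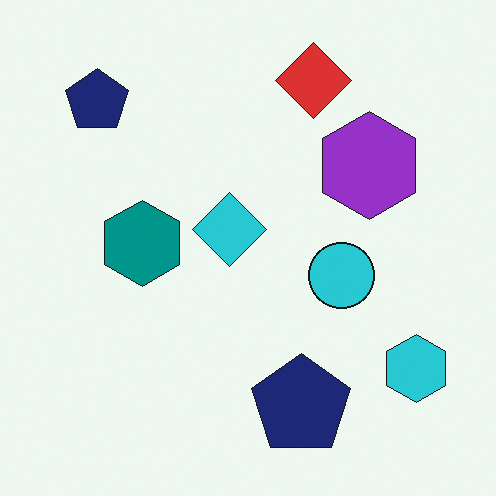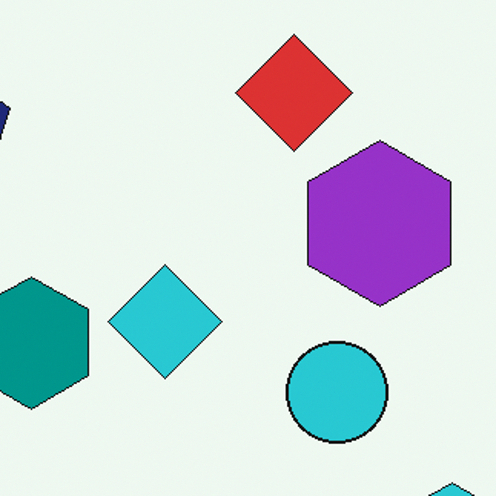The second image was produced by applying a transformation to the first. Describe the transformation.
It was cropped to a modestly smaller region and rescaled.

The visible shapes are larger and the field of view is narrower; shapes near the original edges may be partly or wholly outside the frame — a crop-and-rescale.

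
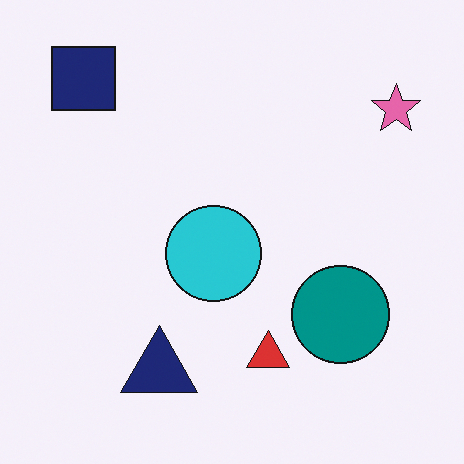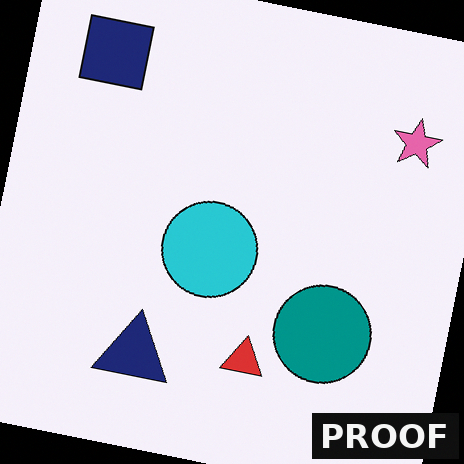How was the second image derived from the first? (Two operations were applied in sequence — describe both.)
Rotated clockwise by a slight angle, then watermarked with the text "PROOF" in the lower-right corner.

Every shape is tilted by the same angle and the image corners show triangular fill wedges — a whole-image rotation by a non-right angle. A dark label reading "PROOF" appears in the lower-right corner.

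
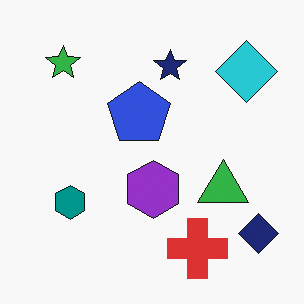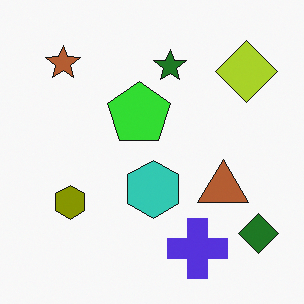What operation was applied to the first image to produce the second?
Hue-shifted through roughly half the color wheel.

Every shape's color has rotated by the same amount around the hue wheel — a uniform hue shift.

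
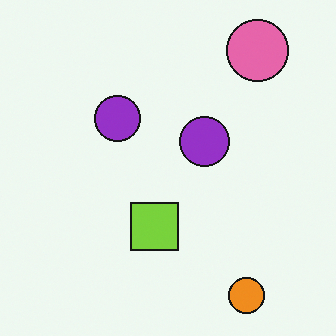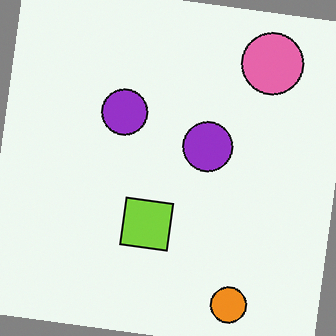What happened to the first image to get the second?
It was rotated clockwise by a few degrees.

Every shape is tilted by the same angle and the image corners show triangular fill wedges — a whole-image rotation by a non-right angle.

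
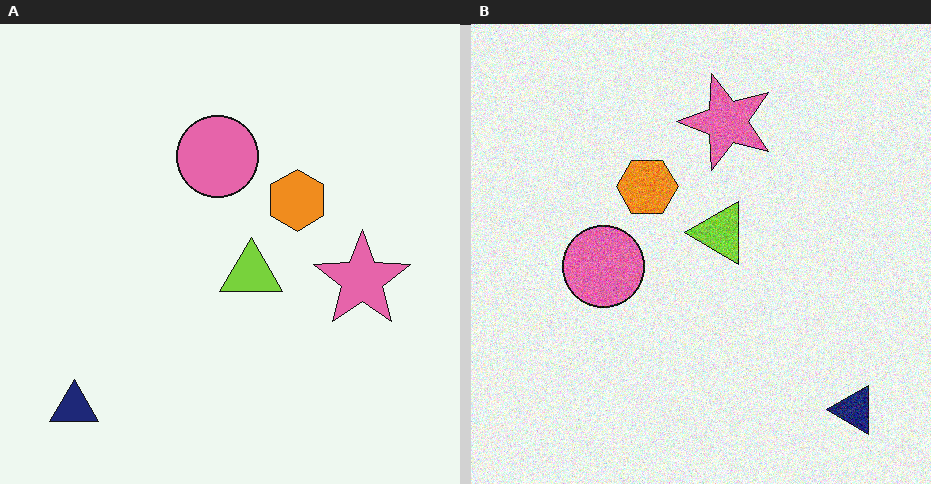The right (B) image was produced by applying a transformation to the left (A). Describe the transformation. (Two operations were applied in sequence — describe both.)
This is the original image rotated 90° counter-clockwise, then degraded with moderate additive noise.

The navy triangle sits in the bottom-left of the left (A) image and the bottom-right of the right (B) — consistent with a whole-image 90° counter-clockwise rotation. Random speckle covers the whole image, including the flat background.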